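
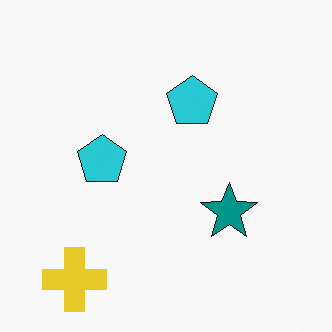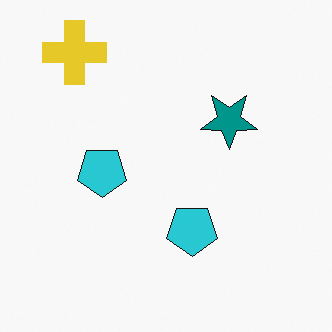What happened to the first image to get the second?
The second image is the first flipped vertically (top ↔ bottom).

The yellow cross is in the bottom-left of the first image and the top-left of the second — shapes on opposite sides of the horizontal midline have swapped in a mirror flip.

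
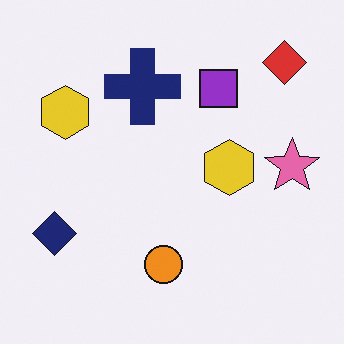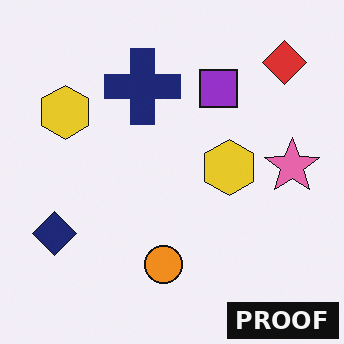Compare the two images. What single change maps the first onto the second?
The transformation is: watermarked with the text "PROOF" in the lower-right corner.

A dark label reading "PROOF" appears in the lower-right corner.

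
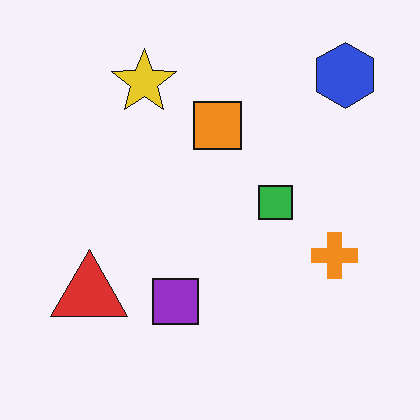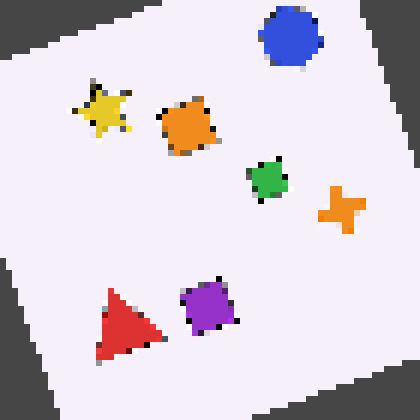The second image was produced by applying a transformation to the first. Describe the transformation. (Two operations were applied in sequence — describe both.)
The transformation is: rotated counter-clockwise by a moderate amount, then moderately pixelated.

Every shape is tilted by the same angle and the image corners show triangular fill wedges — a whole-image rotation by a non-right angle. Shapes are reduced to large square blocks; fine edges and outlines are lost — a downscale-then-upscale (mosaic) effect.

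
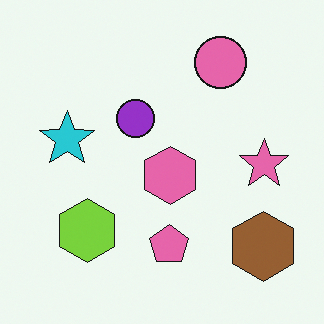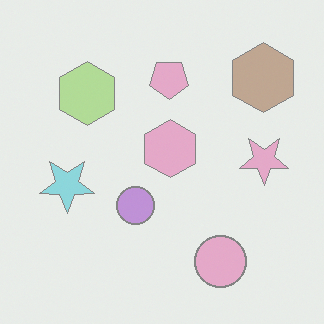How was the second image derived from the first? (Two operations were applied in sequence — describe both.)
This is the original image flipped vertically (top ↔ bottom), then given much lower contrast.

The pink circle is in the top-right of the first image and the bottom-right of the second — shapes on opposite sides of the horizontal midline have swapped in a mirror flip. Tones are pushed toward mid-grey across the whole image — a global contrast change.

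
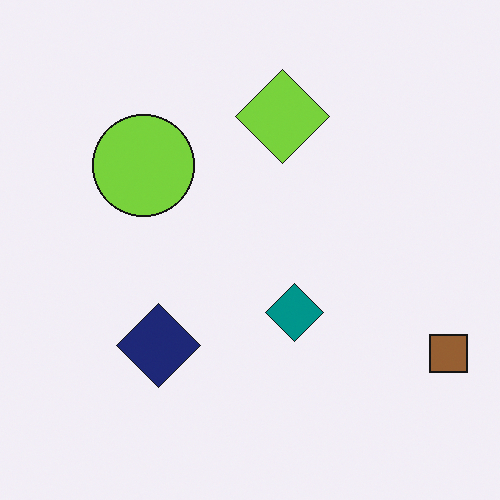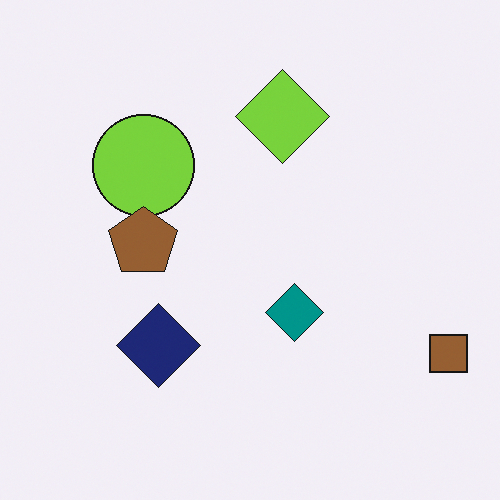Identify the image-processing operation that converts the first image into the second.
Overlaid with an additional brown pentagon.

A brown pentagon appears in the second image that is absent from the first.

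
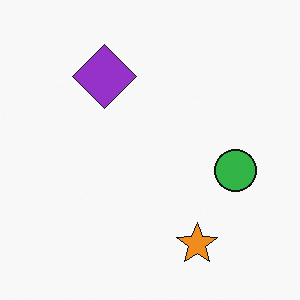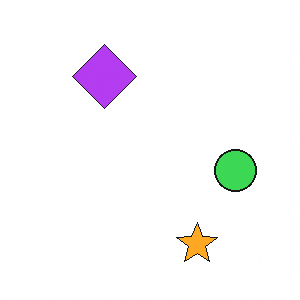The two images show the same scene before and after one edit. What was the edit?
The transformation is: brightened a little.

Every pixel — background and shapes alike — is uniformly brightened.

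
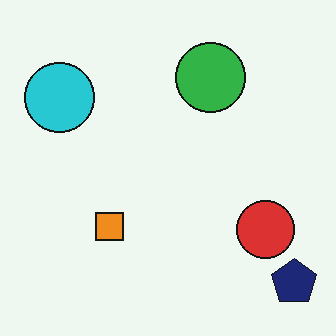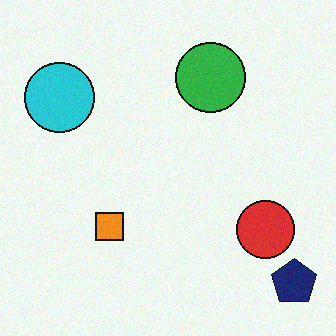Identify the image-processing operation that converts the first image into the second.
Degraded with light additive noise.

Random speckle covers the whole image, including the flat background.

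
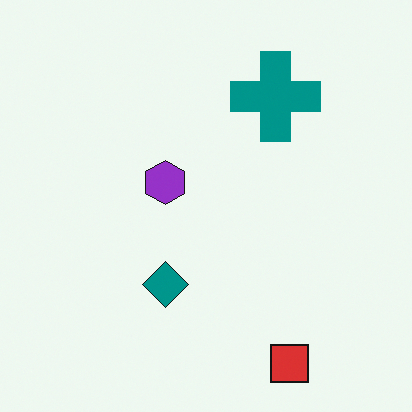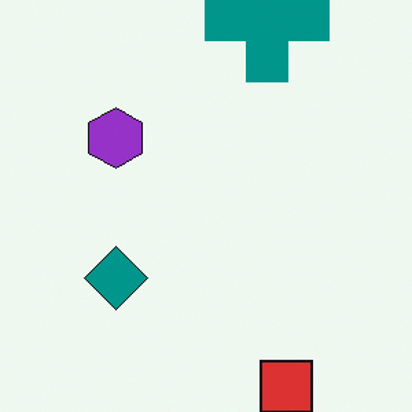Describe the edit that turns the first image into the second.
The transformation is: cropped to a modestly smaller region and rescaled.

The visible shapes are larger and the field of view is narrower; shapes near the original edges may be partly or wholly outside the frame — a crop-and-rescale.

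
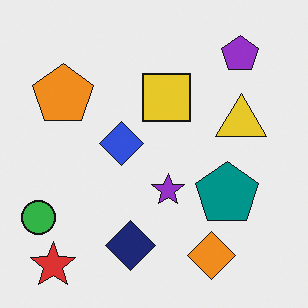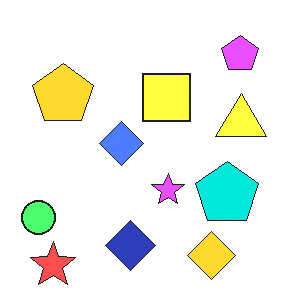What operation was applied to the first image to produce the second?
The transformation is: substantially brightened.

Every pixel — background and shapes alike — is uniformly brightened.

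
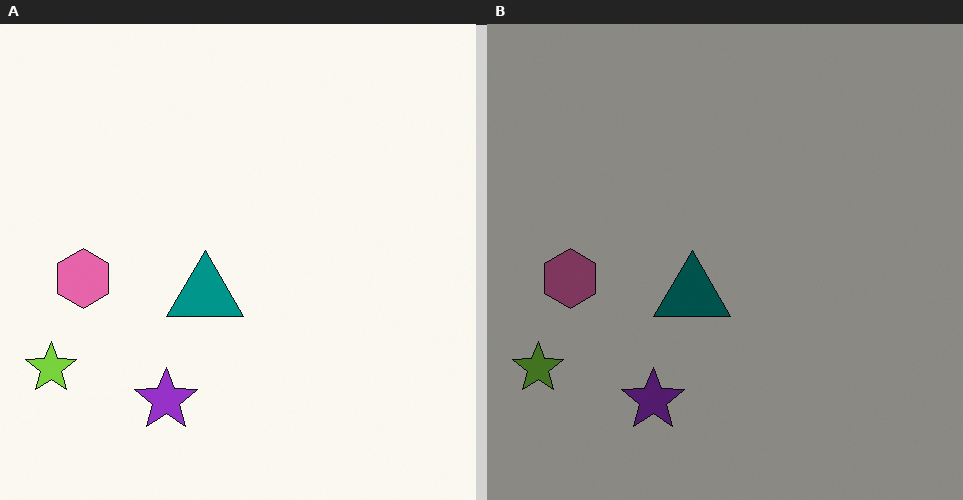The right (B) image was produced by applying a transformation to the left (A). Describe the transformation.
The image was noticeably darkened.

Every pixel — background and shapes alike — is uniformly darkened.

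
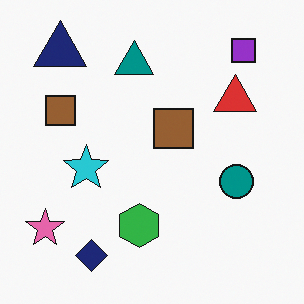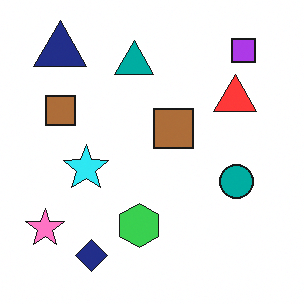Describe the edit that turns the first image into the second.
The transformation is: slightly brightened.

Every pixel — background and shapes alike — is uniformly brightened.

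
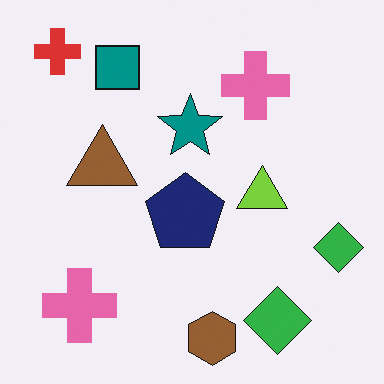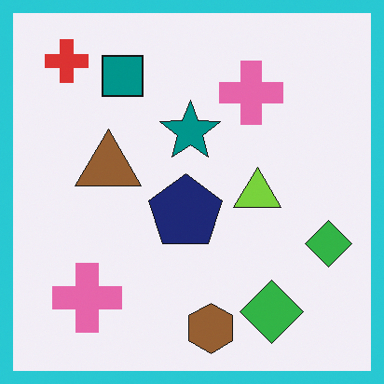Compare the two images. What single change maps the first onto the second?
Framed with a cyan border.

A solid cyan frame runs around the edge of the second image, with the content slightly shrunk inside it.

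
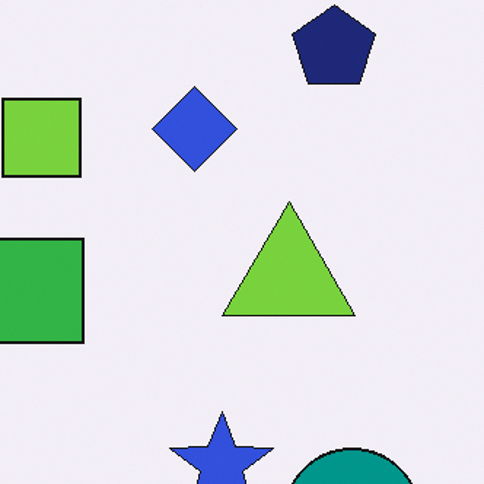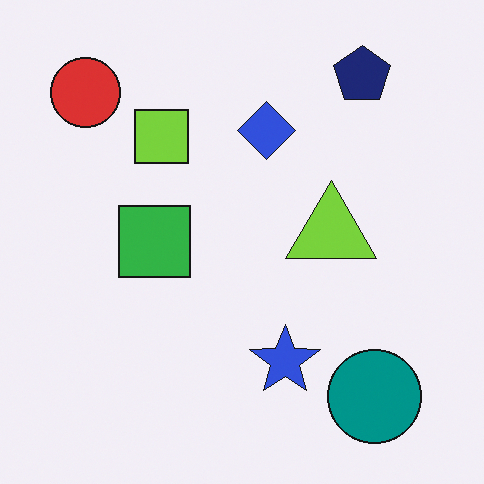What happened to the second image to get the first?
The transformation is: cropped slightly and scaled back up.

The visible shapes are larger and the field of view is narrower; shapes near the original edges may be partly or wholly outside the frame — a crop-and-rescale.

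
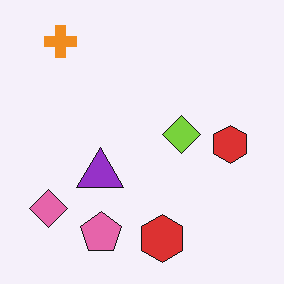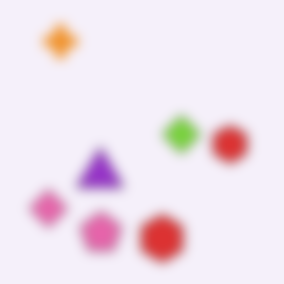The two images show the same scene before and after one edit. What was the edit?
The second image is the first strongly gaussian-blurred.

Shape edges and outlines are uniformly softened across the whole image.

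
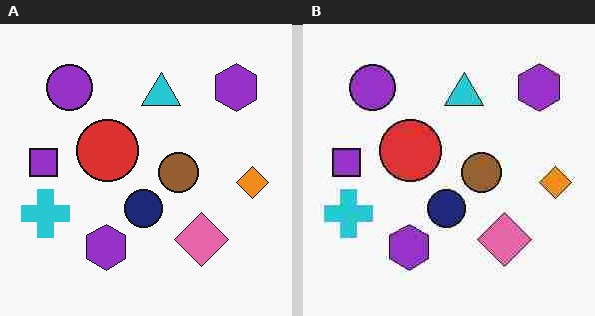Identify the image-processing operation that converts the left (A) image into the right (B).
It was degraded with heavy JPEG compression.

Blocky 8×8 compression artifacts appear around shape edges and the flat background shows ringing — characteristic JPEG degradation.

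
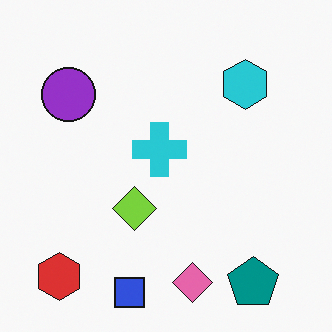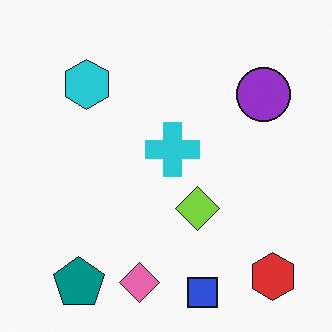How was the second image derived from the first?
Flipped horizontally (left ↔ right).

The red hexagon is in the bottom-left of the first image and the bottom-right of the second — shapes on opposite sides of the vertical midline have swapped in a mirror flip.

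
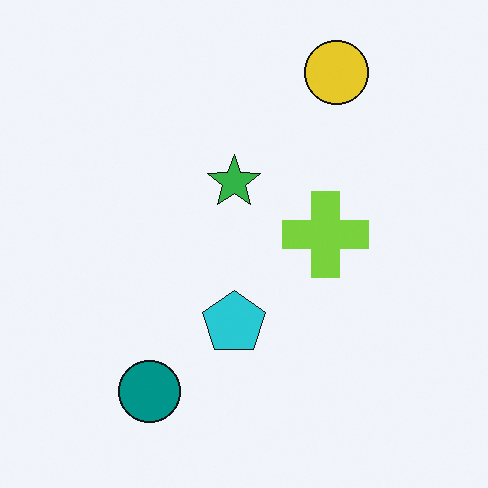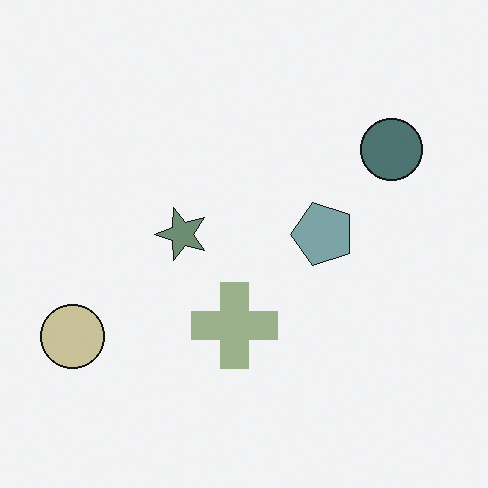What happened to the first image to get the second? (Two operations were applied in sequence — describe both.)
The image was transposed (reflected across the top-left ↔ bottom-right diagonal), then made much more muted (saturation change).

Shapes have swapped their row and column positions — what was in the top-right is now in the bottom-left — a diagonal reflection. All colors are more muted and greyish — a global saturation change.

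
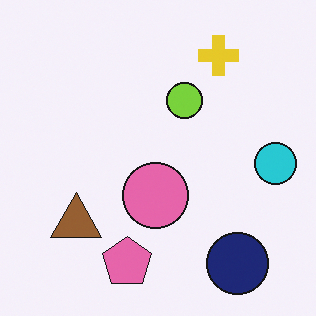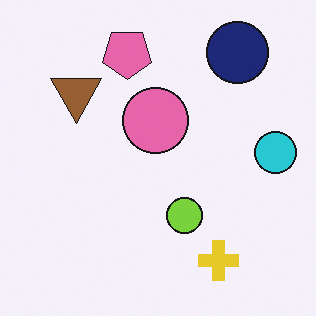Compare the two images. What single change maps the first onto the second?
This is the original image flipped vertically (top ↔ bottom).

The navy circle is in the bottom-right of the first image and the top-right of the second — shapes on opposite sides of the horizontal midline have swapped in a mirror flip.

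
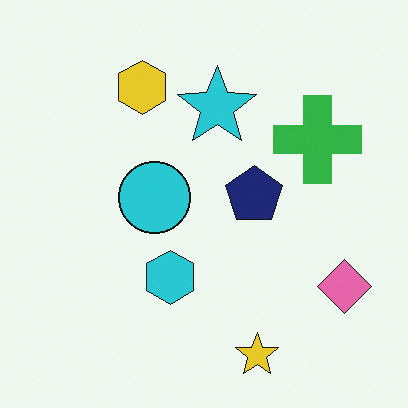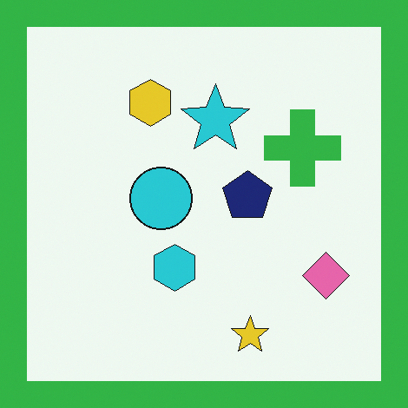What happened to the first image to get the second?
It was framed with a green border.

A solid green frame runs around the edge of the second image, with the content slightly shrunk inside it.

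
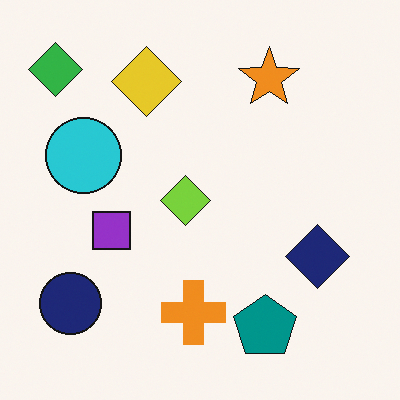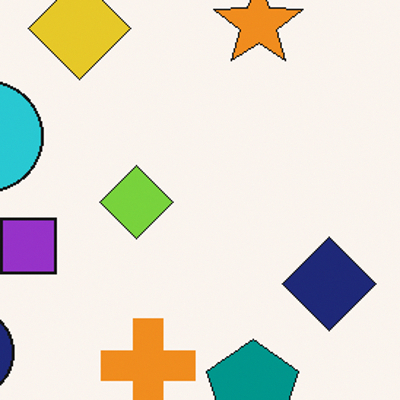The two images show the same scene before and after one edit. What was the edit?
The second image is the first cropped slightly and scaled back up.

The visible shapes are larger and the field of view is narrower; shapes near the original edges may be partly or wholly outside the frame — a crop-and-rescale.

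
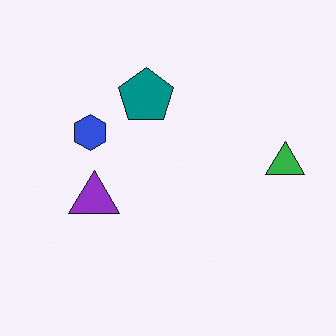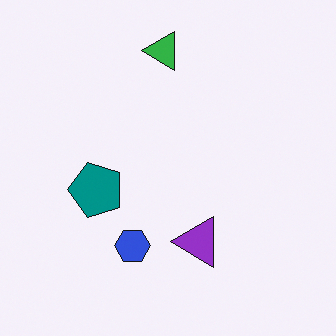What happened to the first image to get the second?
The image was rotated 90° counter-clockwise.

The green triangle sits in the right of the first image and the top of the second — consistent with a whole-image 90° counter-clockwise rotation.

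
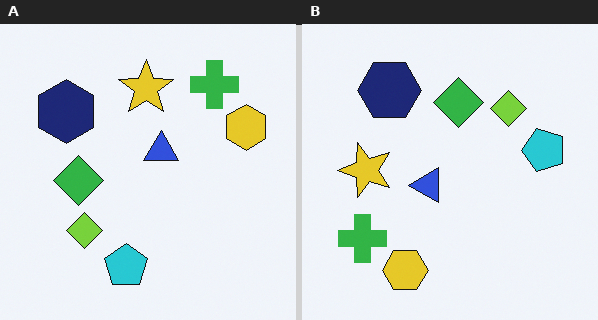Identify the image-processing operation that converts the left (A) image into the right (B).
The image was transposed (reflected across the top-left ↔ bottom-right diagonal).

Shapes have swapped their row and column positions — what was in the top-right is now in the bottom-left — a diagonal reflection.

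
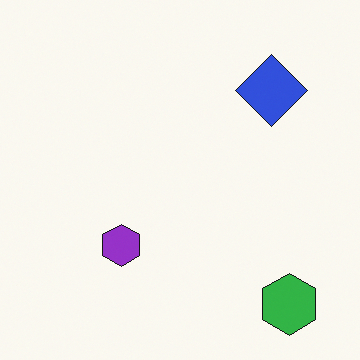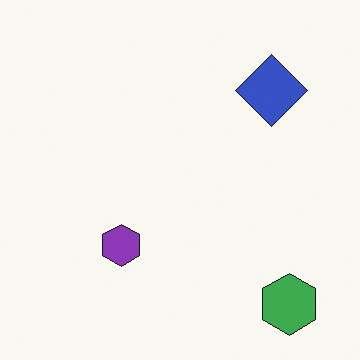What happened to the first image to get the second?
The second image is the first slightly desaturated.

All colors are more muted and greyish — a global saturation change.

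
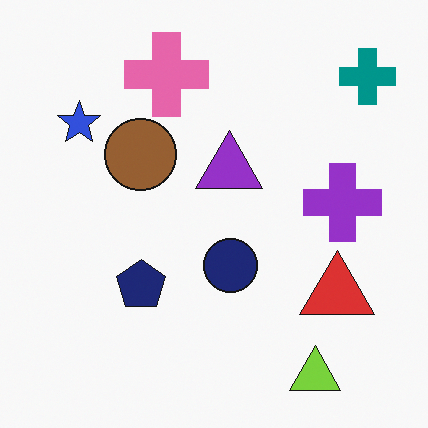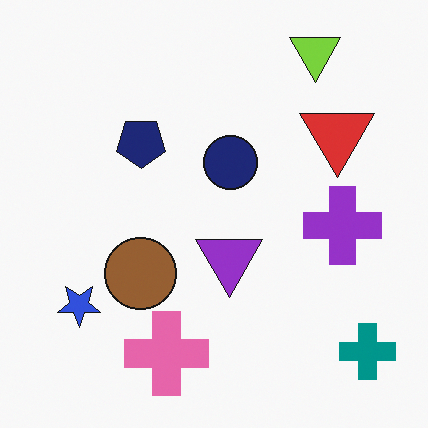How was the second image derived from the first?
The second image is the first flipped vertically (top ↔ bottom).

The lime triangle is in the bottom-right of the first image and the top-right of the second — shapes on opposite sides of the horizontal midline have swapped in a mirror flip.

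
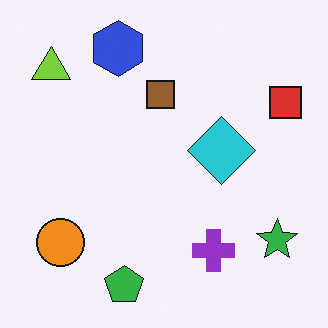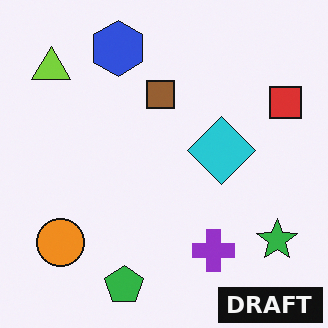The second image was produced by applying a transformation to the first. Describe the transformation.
It was watermarked with the text "DRAFT" in the lower-right corner.

A dark label reading "DRAFT" appears in the lower-right corner.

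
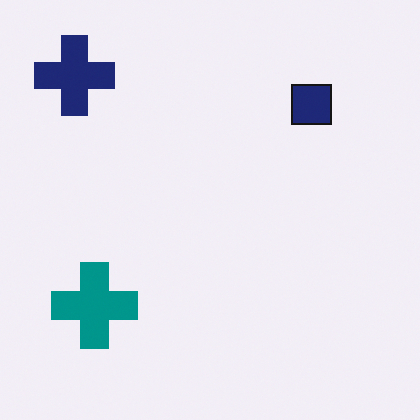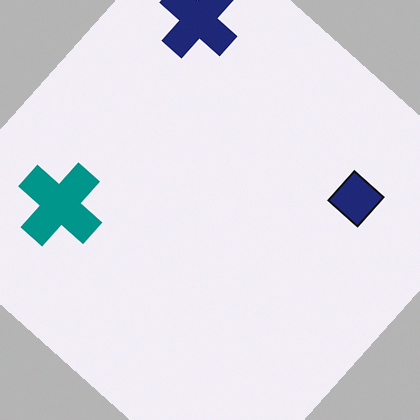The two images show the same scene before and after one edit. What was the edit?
The image was rotated clockwise by a large amount — several tens of degrees.

Every shape is tilted by the same angle and the image corners show triangular fill wedges — a whole-image rotation by a non-right angle.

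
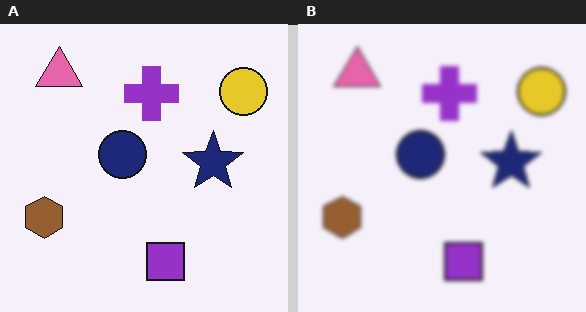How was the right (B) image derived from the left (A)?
This is the original image slightly softened.

Shape edges and outlines are uniformly softened across the whole image.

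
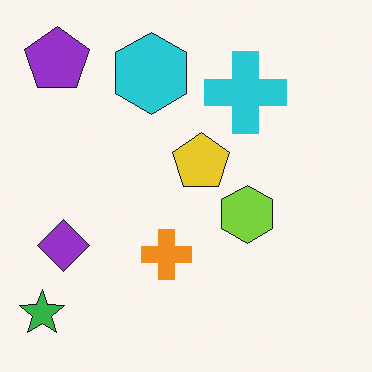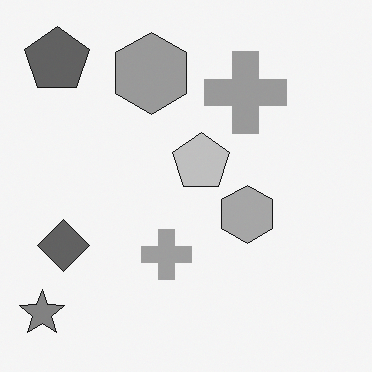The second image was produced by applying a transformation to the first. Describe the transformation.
The transformation is: converted to grayscale.

All color is removed — every shape is now a shade of grey.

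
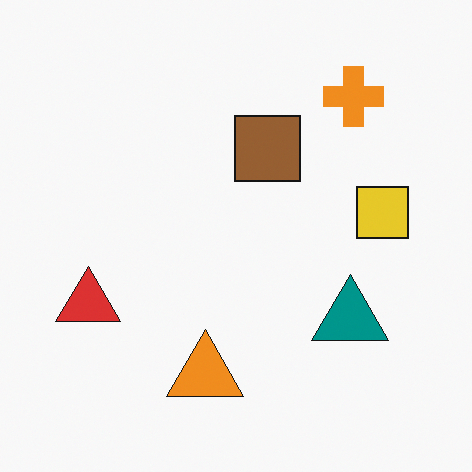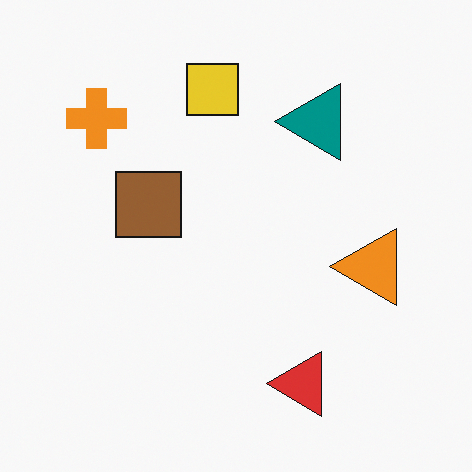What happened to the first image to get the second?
The image was rotated 90° counter-clockwise.

The orange cross sits in the top-right of the first image and the top-left of the second — consistent with a whole-image 90° counter-clockwise rotation.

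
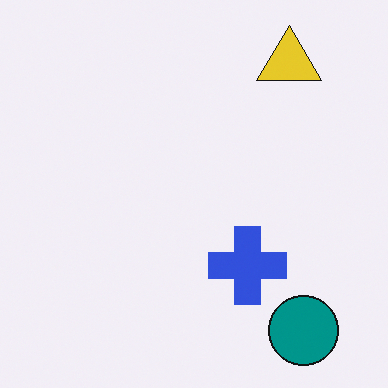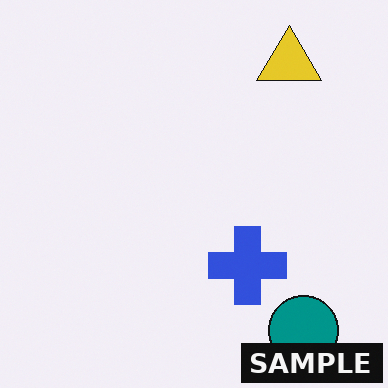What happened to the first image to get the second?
The image was watermarked with the text "SAMPLE" in the lower-right corner.

A dark label reading "SAMPLE" appears in the lower-right corner.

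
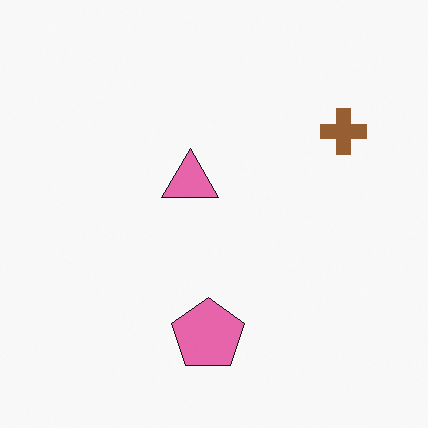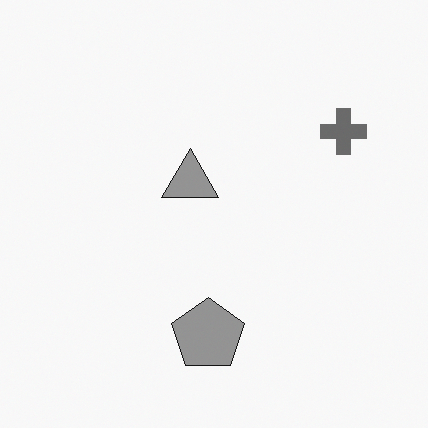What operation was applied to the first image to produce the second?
The transformation is: converted to grayscale.

All color is removed — every shape is now a shade of grey.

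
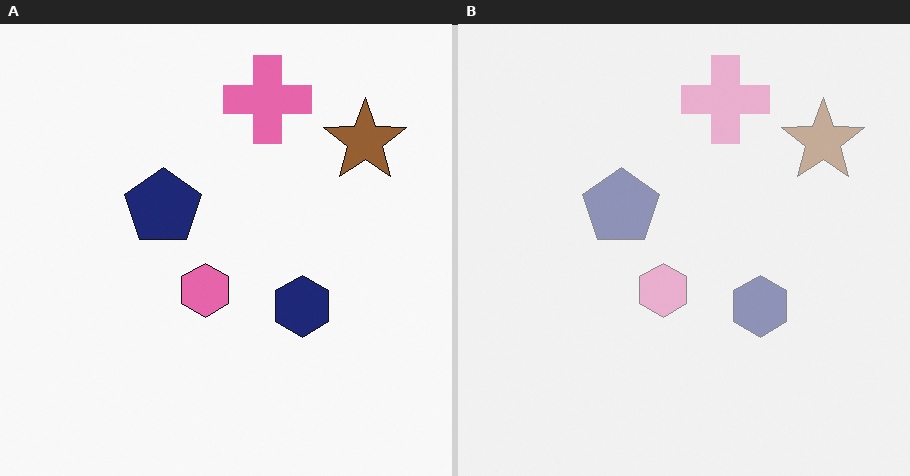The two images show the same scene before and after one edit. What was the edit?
The transformation is: given much lower contrast.

Tones are pushed toward mid-grey across the whole image — a global contrast change.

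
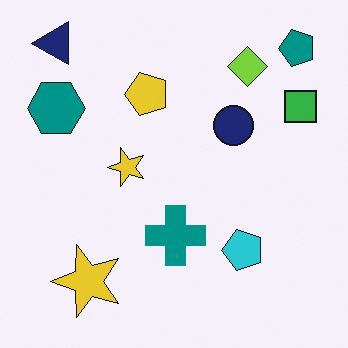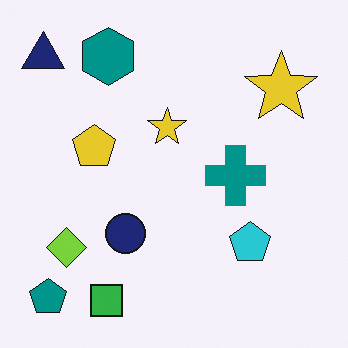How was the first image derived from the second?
The image was transposed (reflected across the top-left ↔ bottom-right diagonal).

Shapes have swapped their row and column positions — what was in the top-right is now in the bottom-left — a diagonal reflection.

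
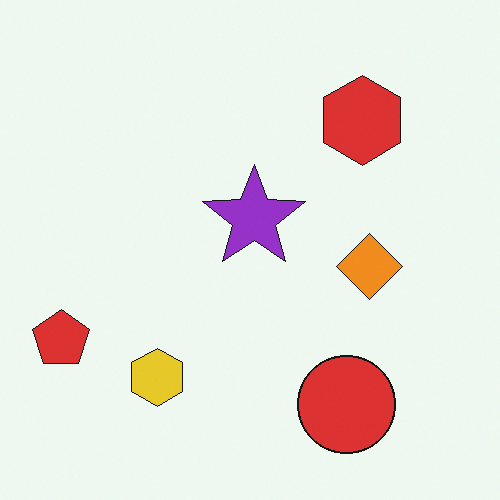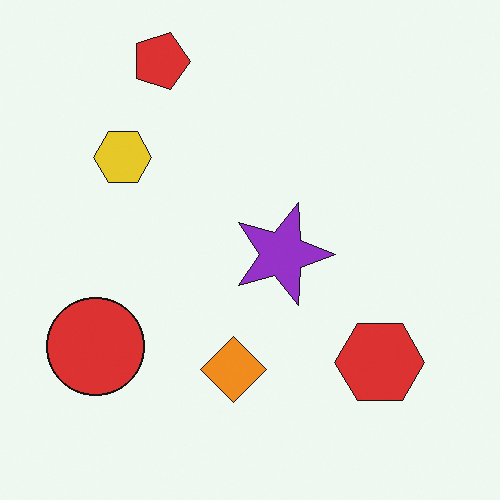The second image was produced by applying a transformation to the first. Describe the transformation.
The second image is the first rotated 90° clockwise.

The red pentagon sits in the bottom-left of the first image and the top-left of the second — consistent with a whole-image 90° clockwise rotation.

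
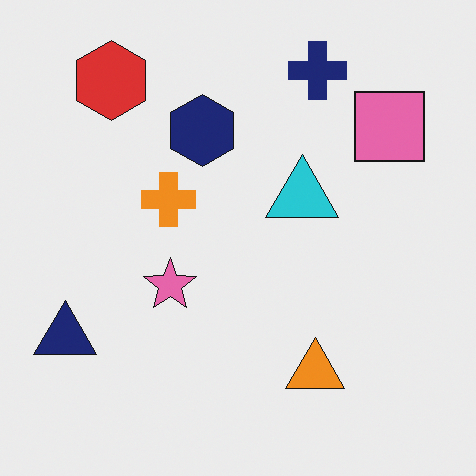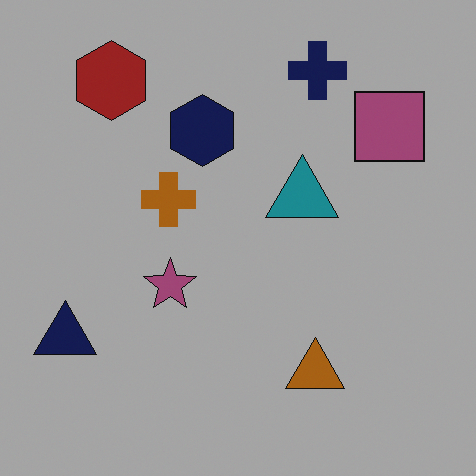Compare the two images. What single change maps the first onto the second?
It was darkened a lot.

Every pixel — background and shapes alike — is uniformly darkened.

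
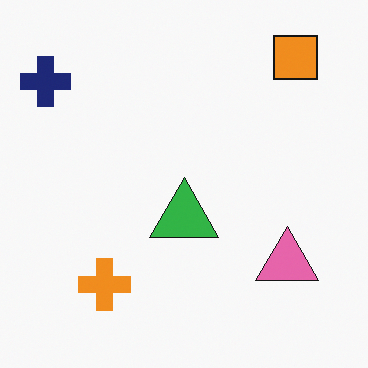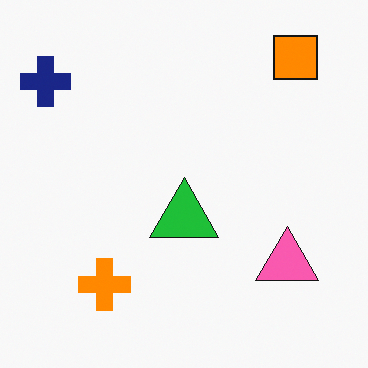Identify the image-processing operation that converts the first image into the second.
The second image is the first slightly oversaturated.

All colors are more vivid — a global saturation change.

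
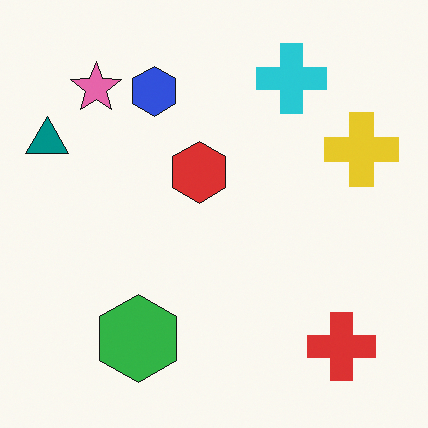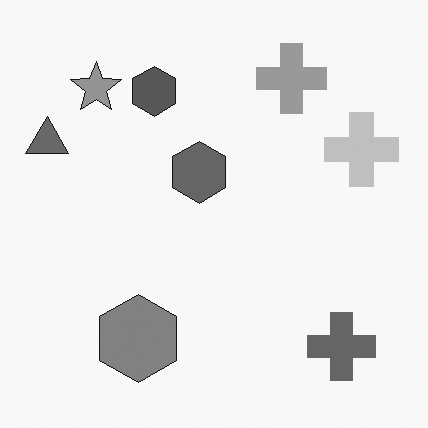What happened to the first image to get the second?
Converted to grayscale.

All color is removed — every shape is now a shade of grey.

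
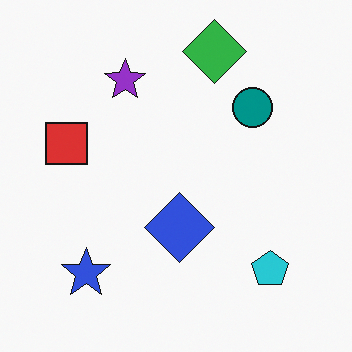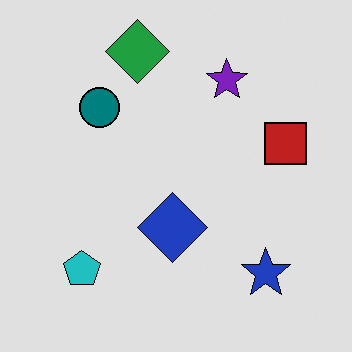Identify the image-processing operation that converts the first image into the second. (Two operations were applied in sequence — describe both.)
The transformation is: moderately posterized, then flipped horizontally (left ↔ right).

Each flat color has snapped to a coarser quantized level — most visibly, the near-white background has dropped to a flat grey. The red square is in the left of the first image and the right of the second — shapes on opposite sides of the vertical midline have swapped in a mirror flip.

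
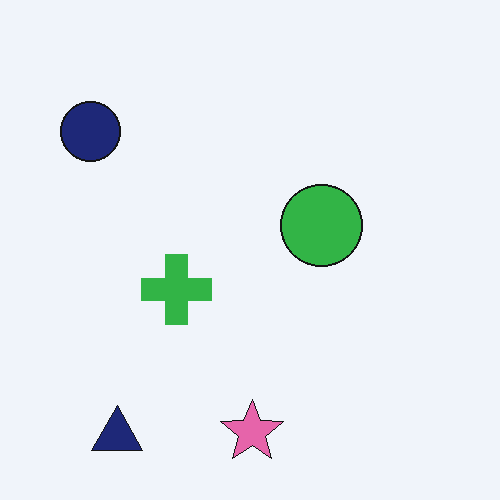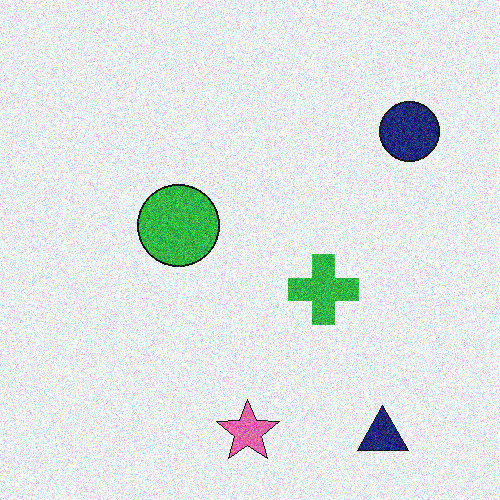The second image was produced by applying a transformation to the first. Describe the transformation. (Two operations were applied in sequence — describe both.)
This is the original image flipped horizontally (left ↔ right), then degraded with visible gaussian noise.

The navy circle is in the top-left of the first image and the top-right of the second — shapes on opposite sides of the vertical midline have swapped in a mirror flip. Random speckle covers the whole image, including the flat background.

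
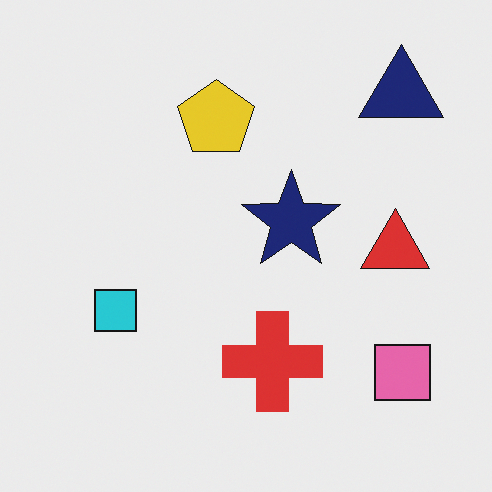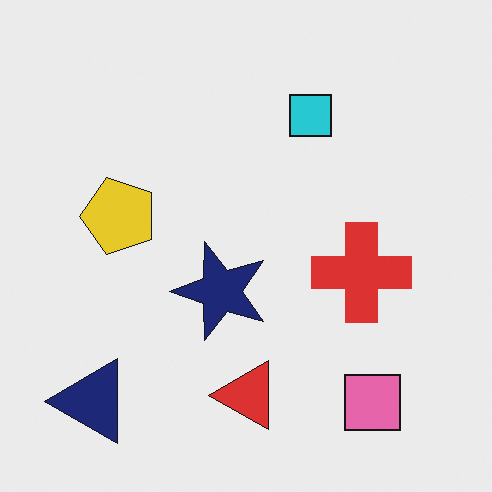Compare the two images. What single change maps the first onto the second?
It was transposed (reflected across the top-left ↔ bottom-right diagonal).

Shapes have swapped their row and column positions — what was in the top-right is now in the bottom-left — a diagonal reflection.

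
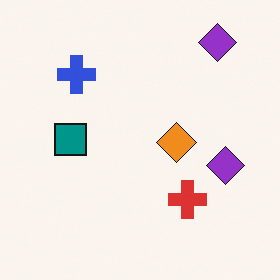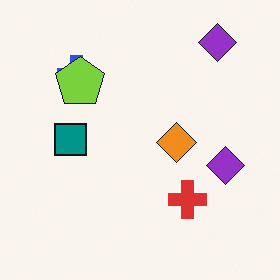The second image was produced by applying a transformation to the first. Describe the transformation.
The image was overlaid with an additional lime pentagon.

A lime pentagon appears in the second image that is absent from the first.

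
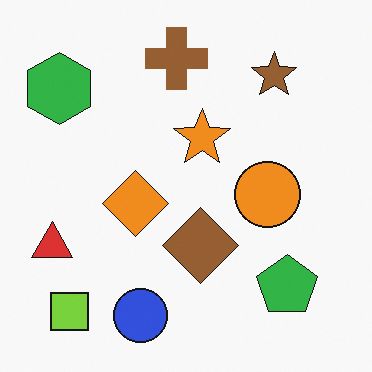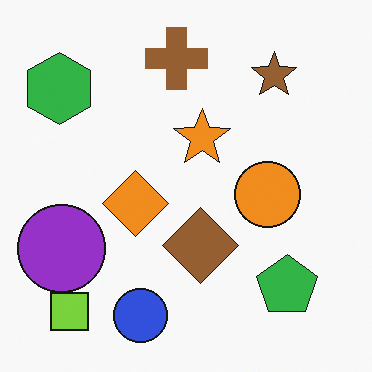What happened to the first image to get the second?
The transformation is: overlaid with an additional purple circle.

A purple circle appears in the second image that is absent from the first.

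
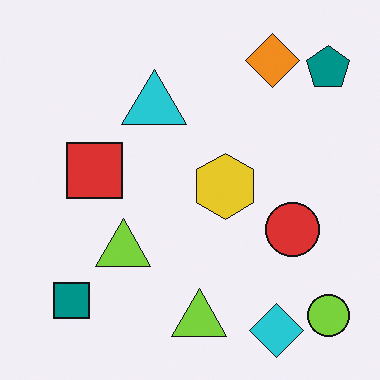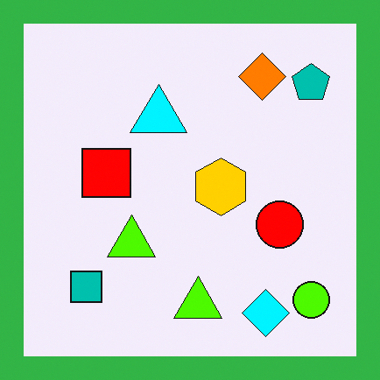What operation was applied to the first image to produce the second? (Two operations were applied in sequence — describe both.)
The image was heavily oversaturated, then framed with a green border.

All colors are more vivid — a global saturation change. A solid green frame runs around the edge of the second image, with the content slightly shrunk inside it.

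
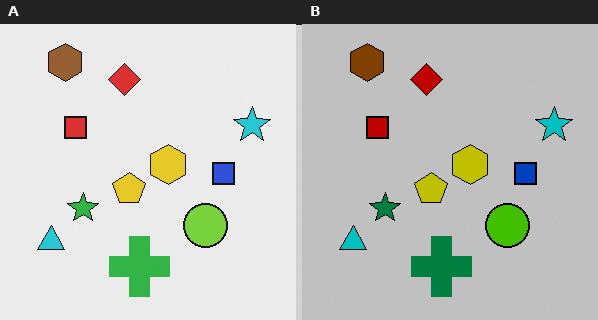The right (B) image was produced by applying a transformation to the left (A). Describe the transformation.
The image was heavily posterized to just a handful of flat colors.

Each flat color has snapped to a coarser quantized level — most visibly, the near-white background has dropped to a flat grey.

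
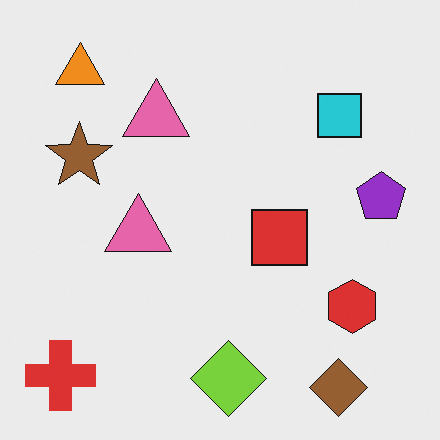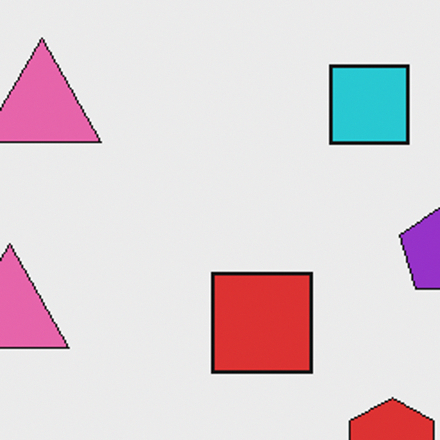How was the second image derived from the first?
The second image is the first cropped to a noticeably smaller region and rescaled.

The visible shapes are larger and the field of view is narrower; shapes near the original edges may be partly or wholly outside the frame — a crop-and-rescale.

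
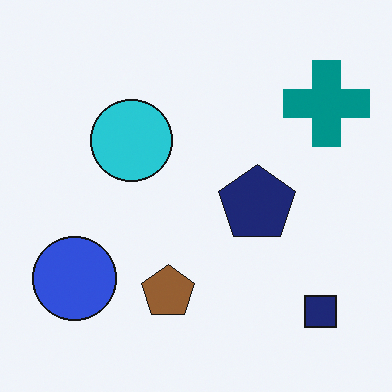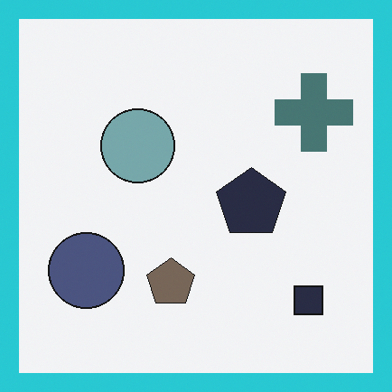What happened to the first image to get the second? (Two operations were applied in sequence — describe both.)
It was made much more muted (saturation change), then framed with a cyan border.

All colors are more muted and greyish — a global saturation change. A solid cyan frame runs around the edge of the second image, with the content slightly shrunk inside it.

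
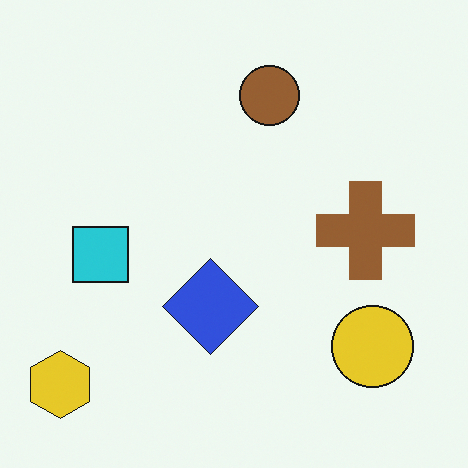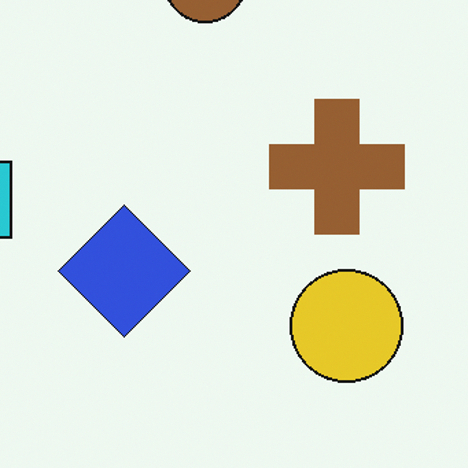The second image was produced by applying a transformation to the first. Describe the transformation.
It was cropped to a modestly smaller region and rescaled.

The visible shapes are larger and the field of view is narrower; shapes near the original edges may be partly or wholly outside the frame — a crop-and-rescale.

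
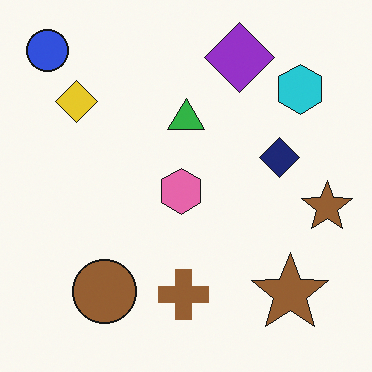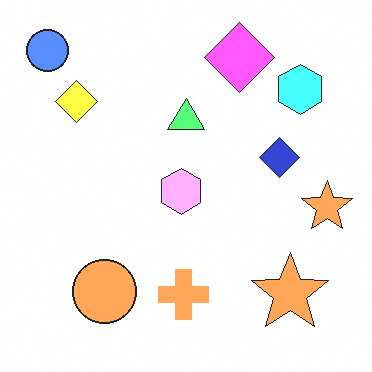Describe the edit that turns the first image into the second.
The transformation is: noticeably brightened.

Every pixel — background and shapes alike — is uniformly brightened.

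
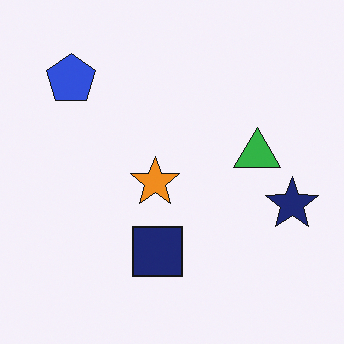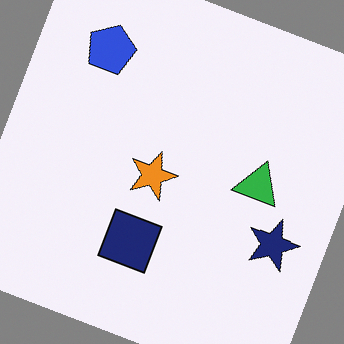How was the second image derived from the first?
This is the original image rotated clockwise by a moderate amount.

Every shape is tilted by the same angle and the image corners show triangular fill wedges — a whole-image rotation by a non-right angle.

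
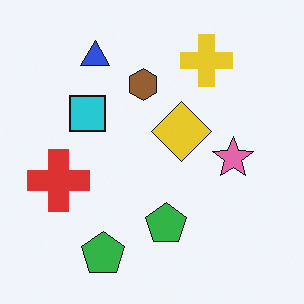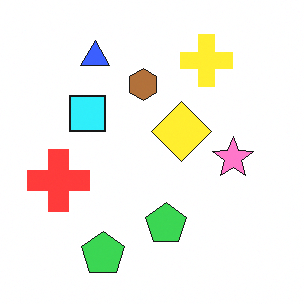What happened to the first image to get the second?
Brightened a little.

Every pixel — background and shapes alike — is uniformly brightened.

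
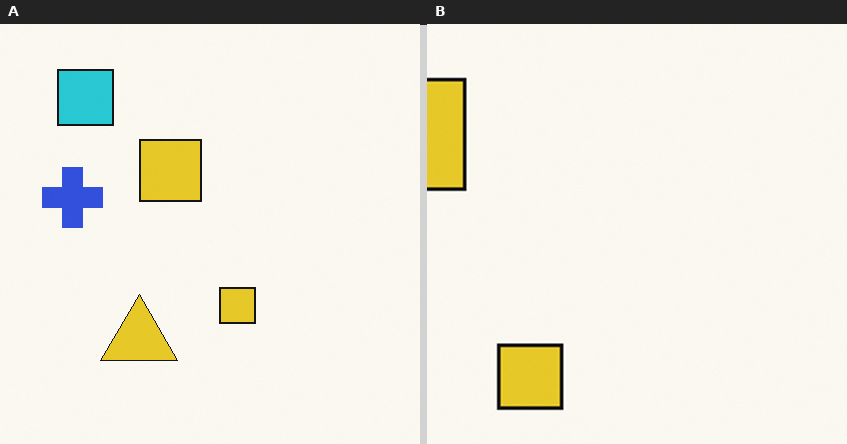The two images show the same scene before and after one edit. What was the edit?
The image was cropped to a noticeably smaller region and rescaled.

The visible shapes are larger and the field of view is narrower; shapes near the original edges may be partly or wholly outside the frame — a crop-and-rescale.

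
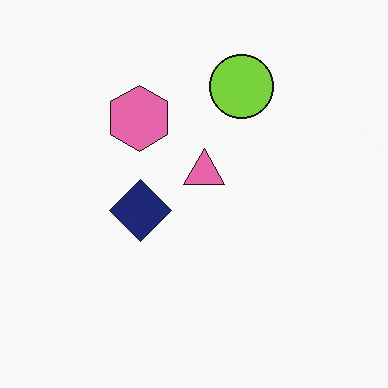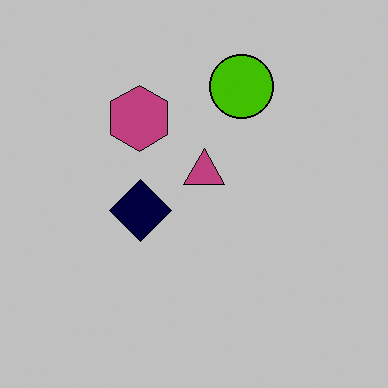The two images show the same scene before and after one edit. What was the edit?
It was aggressively posterized.

Each flat color has snapped to a coarser quantized level — most visibly, the near-white background has dropped to a flat grey.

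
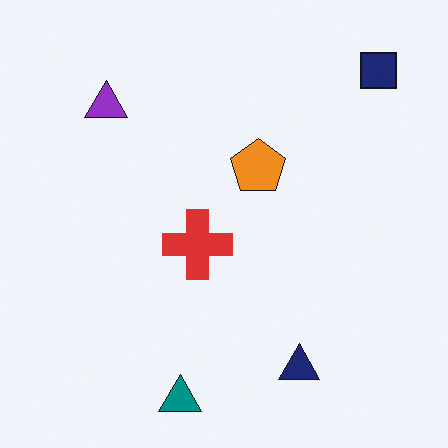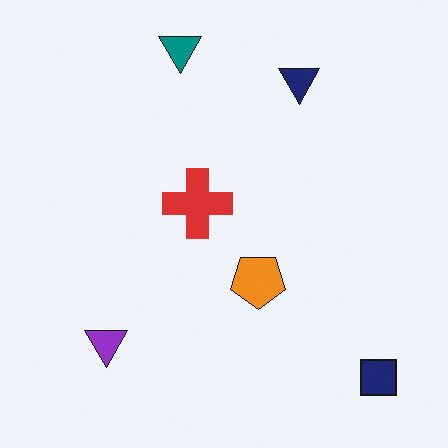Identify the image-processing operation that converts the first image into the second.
The second image is the first flipped vertically (top ↔ bottom).

The teal triangle is in the bottom of the first image and the top of the second — shapes on opposite sides of the horizontal midline have swapped in a mirror flip.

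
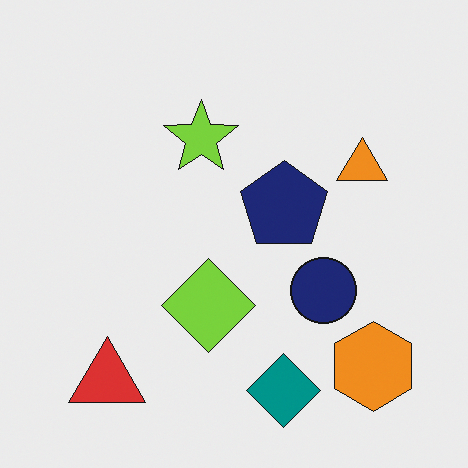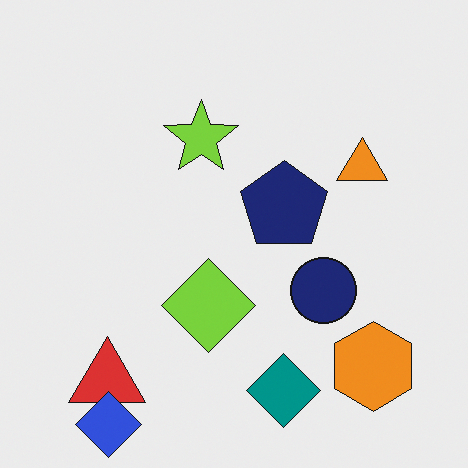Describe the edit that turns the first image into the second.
This is the original image overlaid with an additional blue diamond.

A blue diamond appears in the second image that is absent from the first.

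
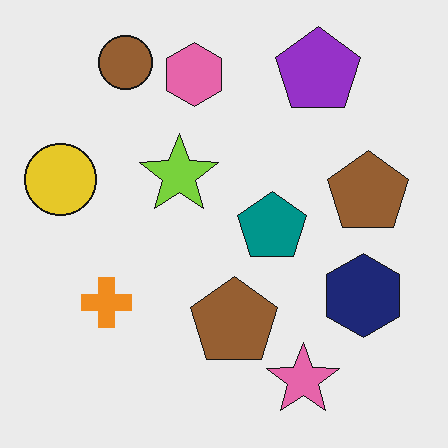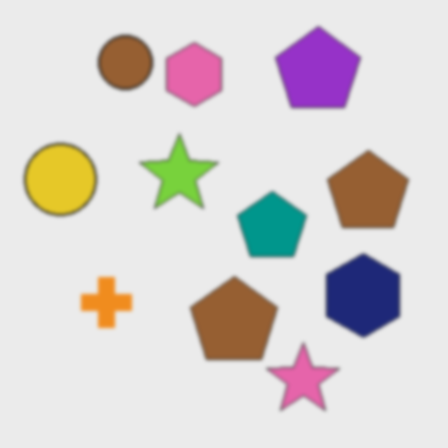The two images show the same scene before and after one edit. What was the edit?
The image was given a subtle gaussian blur.

Shape edges and outlines are uniformly softened across the whole image.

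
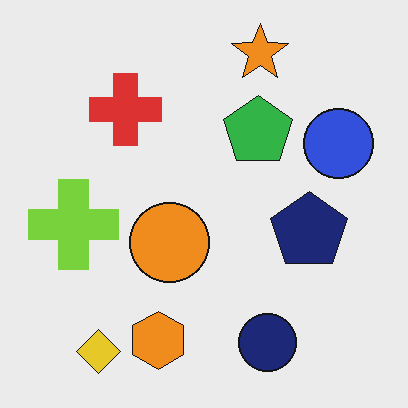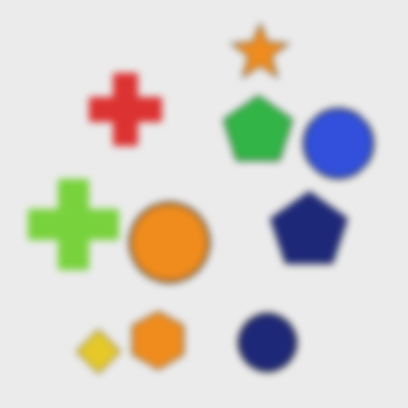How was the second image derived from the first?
This is the original image moderately blurred.

Shape edges and outlines are uniformly softened across the whole image.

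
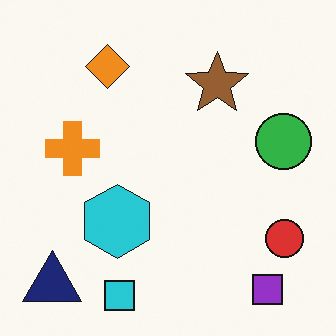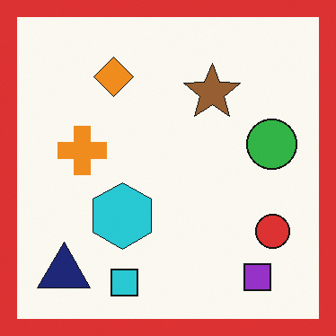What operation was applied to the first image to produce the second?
The image was framed with a red border.

A solid red frame runs around the edge of the second image, with the content slightly shrunk inside it.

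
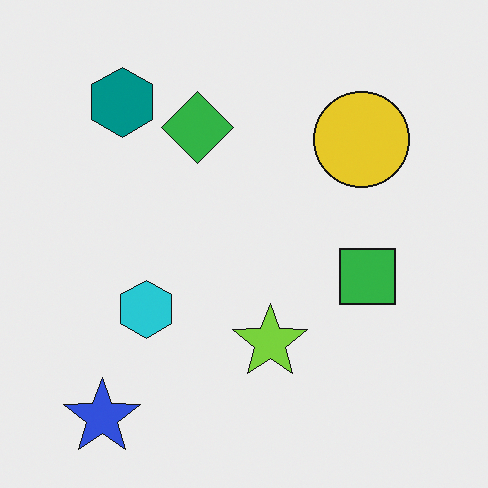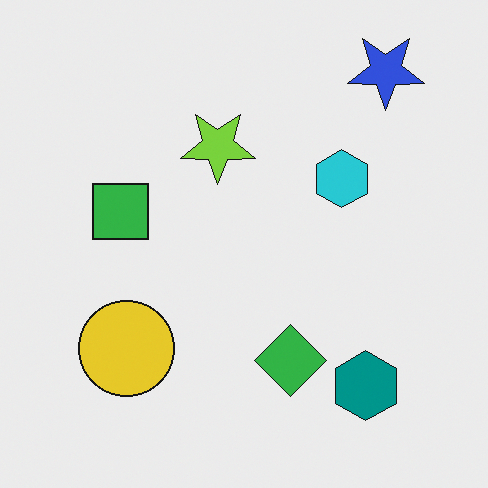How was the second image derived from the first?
The transformation is: rotated 180°.

The blue star sits in the bottom-left of the first image and the top-right of the second — consistent with a whole-image 180° rotation.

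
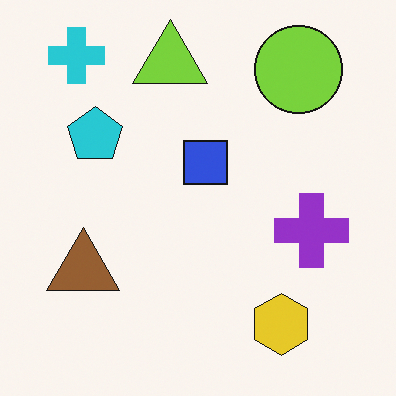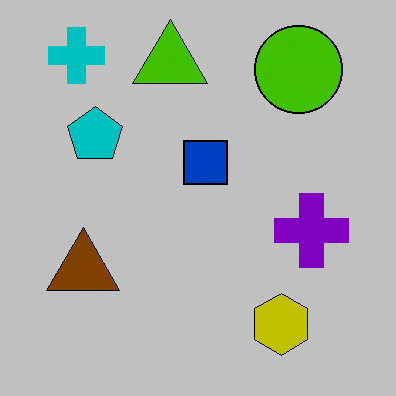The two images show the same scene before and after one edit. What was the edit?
The image was heavily posterized to just a handful of flat colors.

Each flat color has snapped to a coarser quantized level — most visibly, the near-white background has dropped to a flat grey.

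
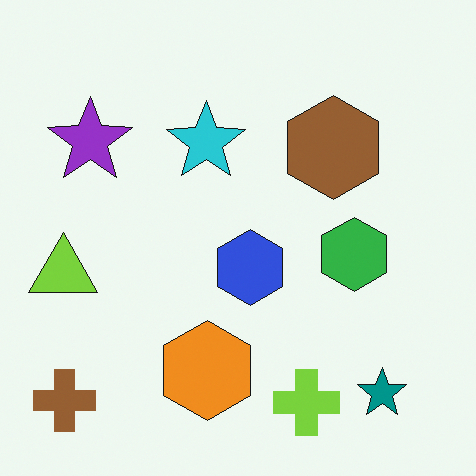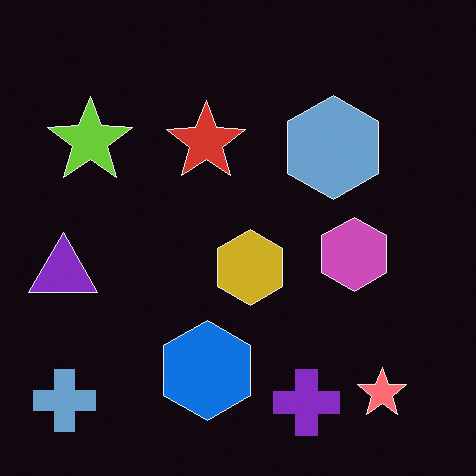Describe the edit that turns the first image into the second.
The image was color-inverted (negative).

The light background has become dark and every shape's color is its complement — a photographic negative.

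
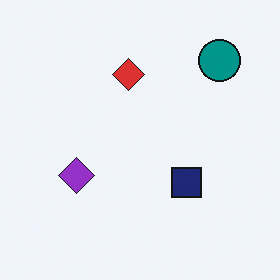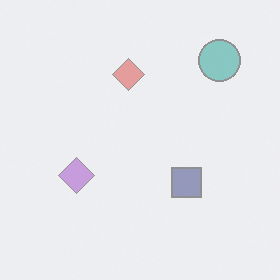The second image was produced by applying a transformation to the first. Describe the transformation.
The second image is the first washed out (contrast reduced).

Tones are pushed toward mid-grey across the whole image — a global contrast change.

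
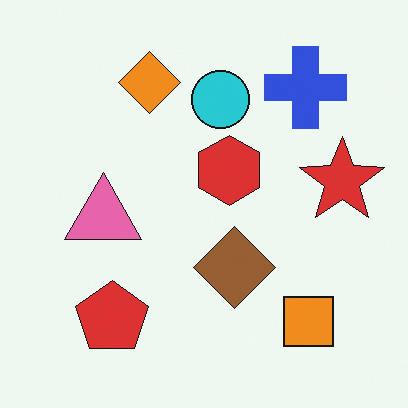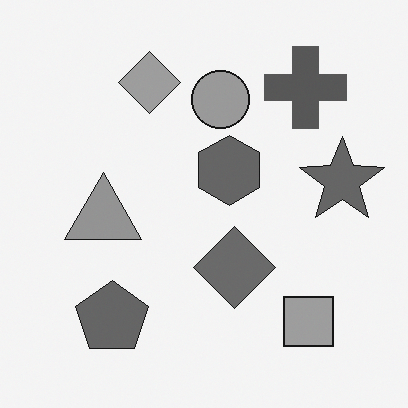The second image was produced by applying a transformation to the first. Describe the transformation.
This is the original image converted to grayscale.

All color is removed — every shape is now a shade of grey.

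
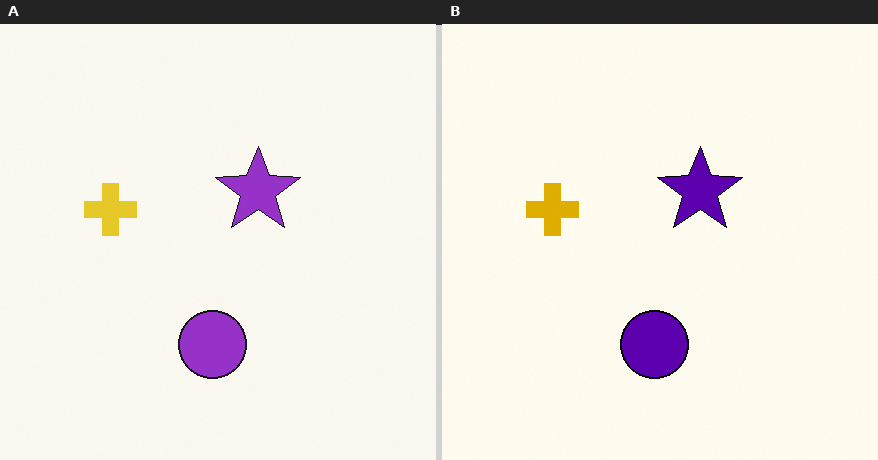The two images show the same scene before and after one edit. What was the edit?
It was boosted in contrast.

Tones are pushed away from mid-grey across the whole image — a global contrast change.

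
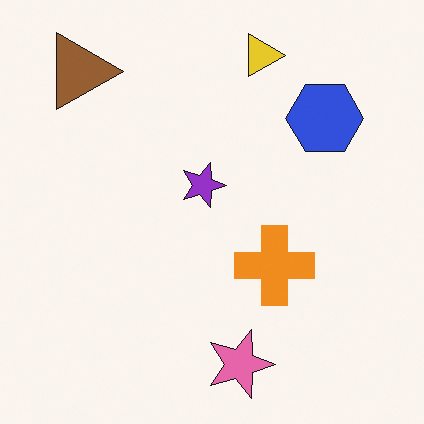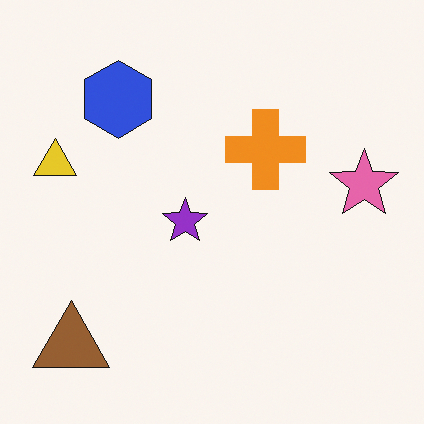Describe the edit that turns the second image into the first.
It was rotated 90° clockwise.

The brown triangle sits in the bottom-left of the second image and the top-left of the first — consistent with a whole-image 90° clockwise rotation.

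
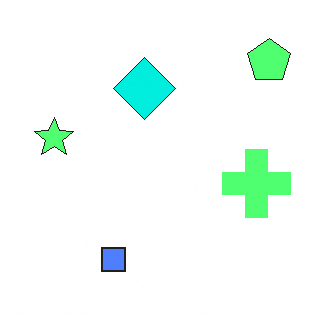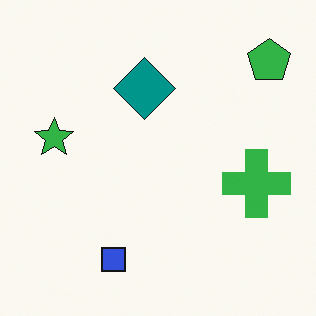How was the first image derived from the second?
Noticeably brightened.

Every pixel — background and shapes alike — is uniformly brightened.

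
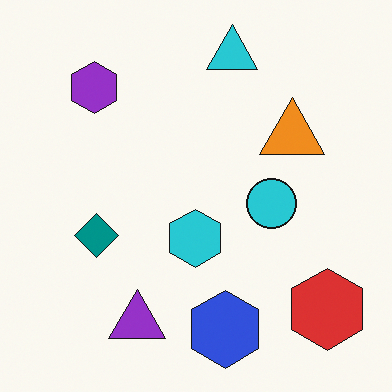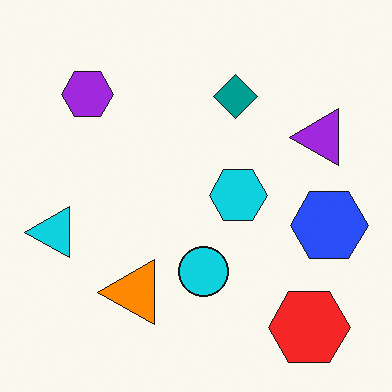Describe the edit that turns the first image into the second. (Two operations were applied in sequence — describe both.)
The transformation is: slightly oversaturated, then transposed (reflected across the top-left ↔ bottom-right diagonal).

All colors are more vivid — a global saturation change. Shapes have swapped their row and column positions — what was in the top-right is now in the bottom-left — a diagonal reflection.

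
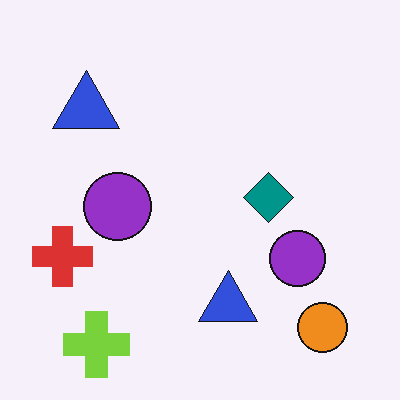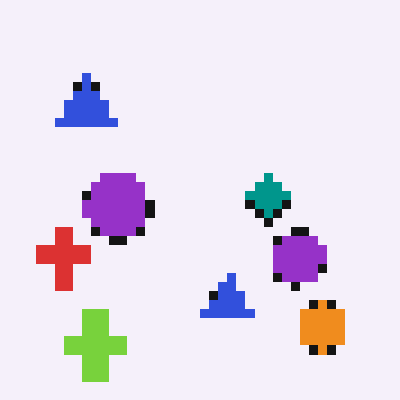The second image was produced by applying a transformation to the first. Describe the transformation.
This is the original image heavily pixelated into large blocks.

Shapes are reduced to large square blocks; fine edges and outlines are lost — a downscale-then-upscale (mosaic) effect.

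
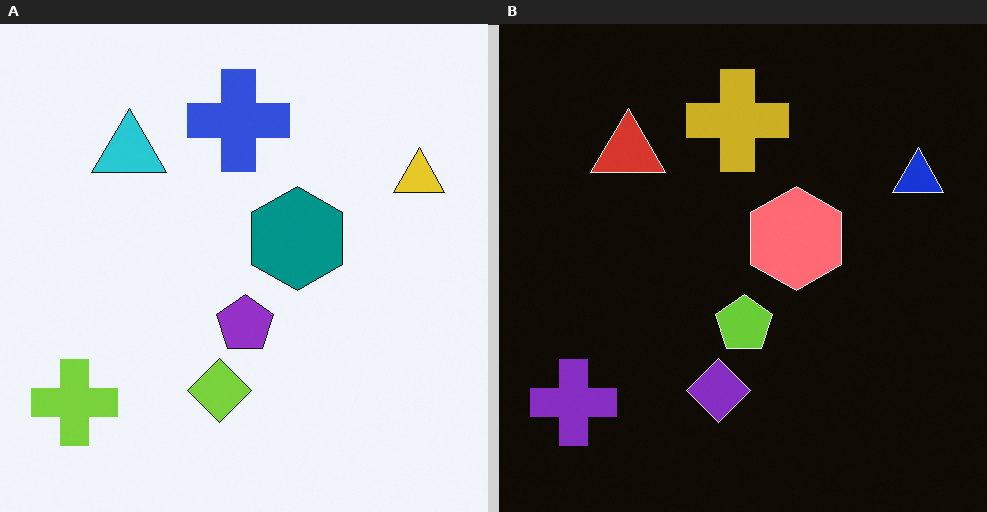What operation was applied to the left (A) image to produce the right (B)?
The right (B) image is the left (A) color-inverted (negative).

The light background has become dark and every shape's color is its complement — a photographic negative.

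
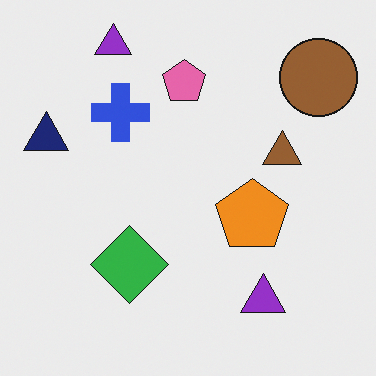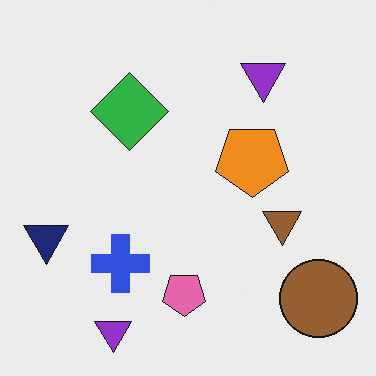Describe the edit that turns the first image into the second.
Flipped vertically (top ↔ bottom).

The brown circle is in the top-right of the first image and the bottom-right of the second — shapes on opposite sides of the horizontal midline have swapped in a mirror flip.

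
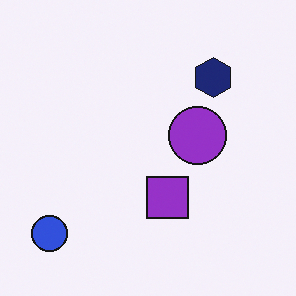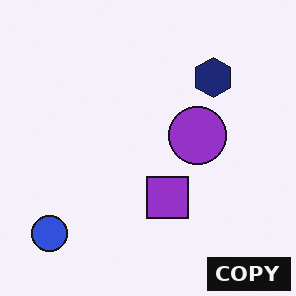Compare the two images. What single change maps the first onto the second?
It was watermarked with the text "COPY" in the lower-right corner.

A dark label reading "COPY" appears in the lower-right corner.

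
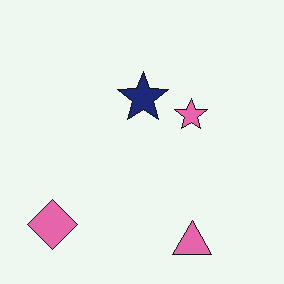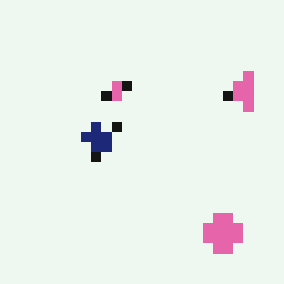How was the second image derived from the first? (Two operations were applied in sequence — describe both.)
This is the original image heavily pixelated into large blocks, then rotated 90° counter-clockwise.

Shapes are reduced to large square blocks; fine edges and outlines are lost — a downscale-then-upscale (mosaic) effect. The pink diamond sits in the bottom-left of the first image and the bottom-right of the second — consistent with a whole-image 90° counter-clockwise rotation.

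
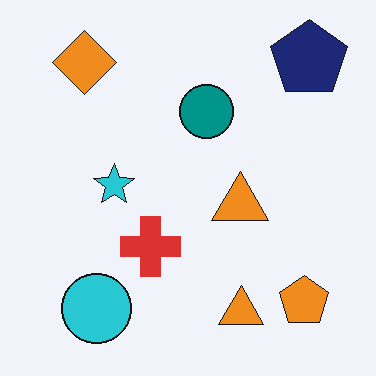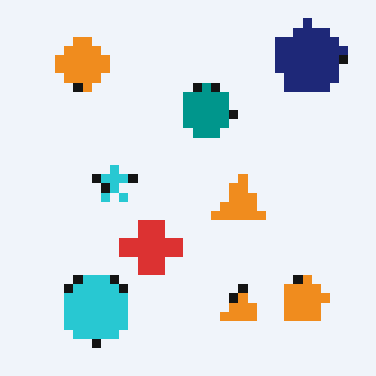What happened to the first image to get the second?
The transformation is: coarsely pixelated.

Shapes are reduced to large square blocks; fine edges and outlines are lost — a downscale-then-upscale (mosaic) effect.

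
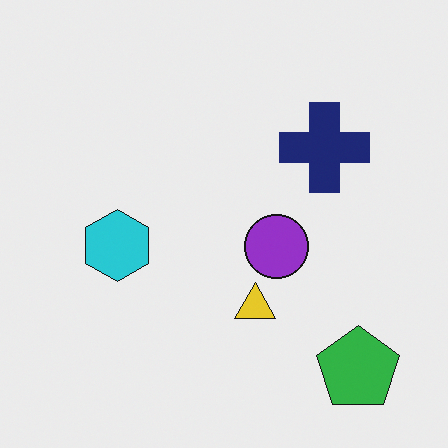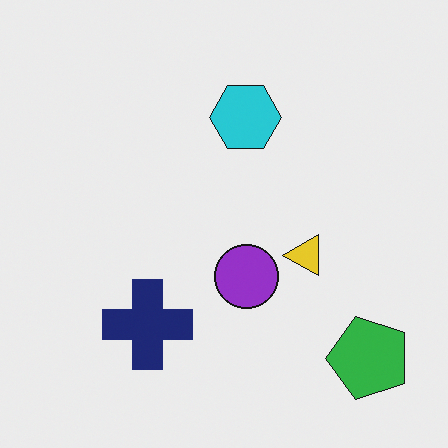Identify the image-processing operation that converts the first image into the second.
The second image is the first transposed (reflected across the top-left ↔ bottom-right diagonal).

Shapes have swapped their row and column positions — what was in the top-right is now in the bottom-left — a diagonal reflection.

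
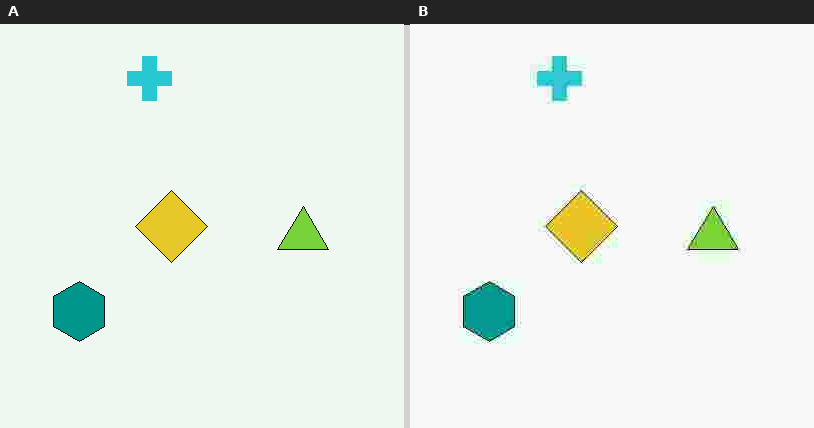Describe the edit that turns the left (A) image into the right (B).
Heavily JPEG-compressed with obvious blocking artifacts.

Blocky 8×8 compression artifacts appear around shape edges and the flat background shows ringing — characteristic JPEG degradation.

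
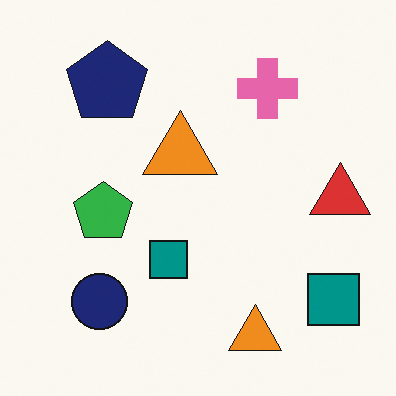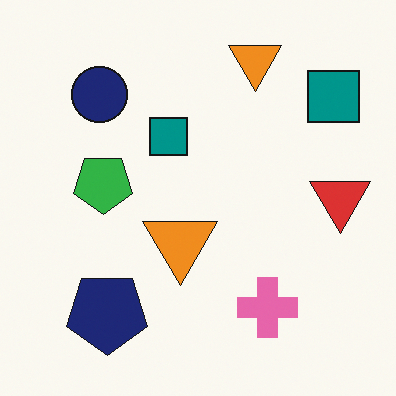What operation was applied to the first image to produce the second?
The transformation is: flipped vertically (top ↔ bottom).

The navy pentagon is in the top-left of the first image and the bottom-left of the second — shapes on opposite sides of the horizontal midline have swapped in a mirror flip.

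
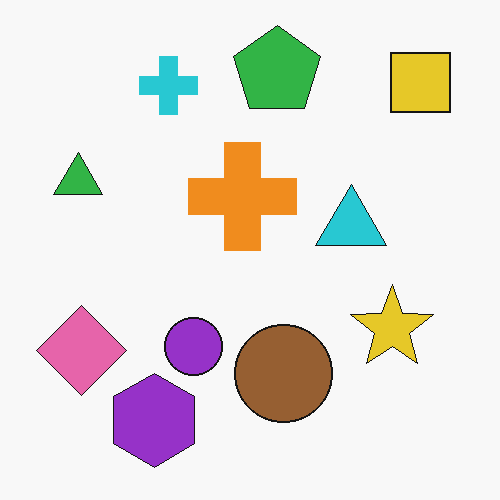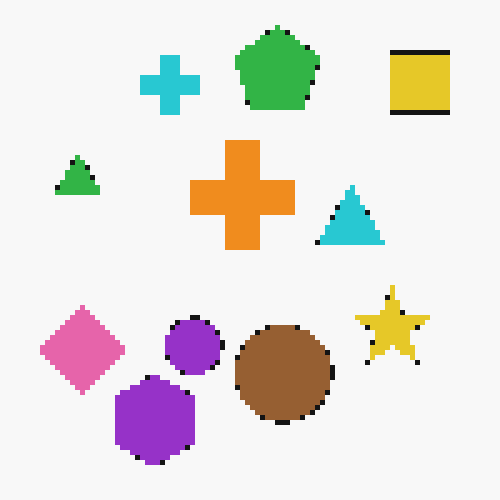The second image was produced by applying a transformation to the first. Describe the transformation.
The image was mildly pixelated.

Shapes are reduced to large square blocks; fine edges and outlines are lost — a downscale-then-upscale (mosaic) effect.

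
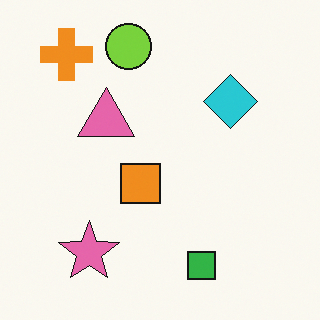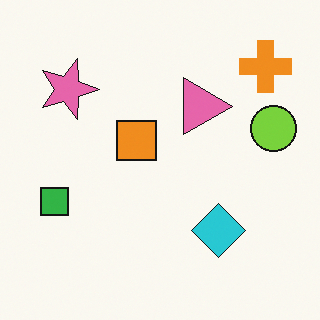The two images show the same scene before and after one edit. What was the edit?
It was rotated 90° clockwise.

The orange cross sits in the top-left of the first image and the top-right of the second — consistent with a whole-image 90° clockwise rotation.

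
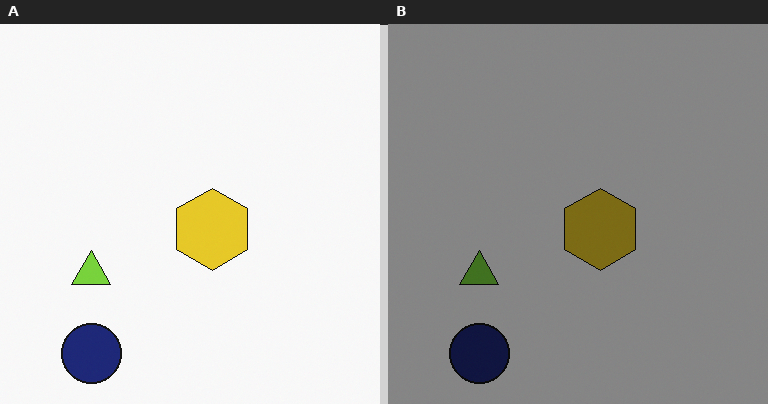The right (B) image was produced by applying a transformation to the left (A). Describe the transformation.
It was darkened a lot.

Every pixel — background and shapes alike — is uniformly darkened.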